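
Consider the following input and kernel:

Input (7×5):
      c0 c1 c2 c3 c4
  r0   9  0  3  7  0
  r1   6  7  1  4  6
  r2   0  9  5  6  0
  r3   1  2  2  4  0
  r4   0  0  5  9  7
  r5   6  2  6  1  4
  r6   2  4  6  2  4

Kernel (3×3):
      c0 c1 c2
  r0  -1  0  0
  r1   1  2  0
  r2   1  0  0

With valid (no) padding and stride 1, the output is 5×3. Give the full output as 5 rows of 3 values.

11 18 11
13 14 18
5 -3 10
5 10 27
12 18 9

Output[0,0]: The receptive field on the input at this output position is [9 0 3 / 6 7 1 / 0 9 5]. Elementwise product with the kernel and sum: 9·-1 + 6·1 + 7·2 + 0·1.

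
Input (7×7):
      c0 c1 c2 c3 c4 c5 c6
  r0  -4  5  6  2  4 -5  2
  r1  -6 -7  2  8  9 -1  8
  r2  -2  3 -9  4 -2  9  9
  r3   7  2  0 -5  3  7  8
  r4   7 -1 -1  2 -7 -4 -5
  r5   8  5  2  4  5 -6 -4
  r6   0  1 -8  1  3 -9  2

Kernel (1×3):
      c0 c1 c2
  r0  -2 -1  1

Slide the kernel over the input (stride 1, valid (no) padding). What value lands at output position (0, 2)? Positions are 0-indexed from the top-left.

The receptive field on the input at this output position is [6 2 4]. Elementwise product with the kernel and sum: 6·-2 + 2·-1 + 4·1.

-10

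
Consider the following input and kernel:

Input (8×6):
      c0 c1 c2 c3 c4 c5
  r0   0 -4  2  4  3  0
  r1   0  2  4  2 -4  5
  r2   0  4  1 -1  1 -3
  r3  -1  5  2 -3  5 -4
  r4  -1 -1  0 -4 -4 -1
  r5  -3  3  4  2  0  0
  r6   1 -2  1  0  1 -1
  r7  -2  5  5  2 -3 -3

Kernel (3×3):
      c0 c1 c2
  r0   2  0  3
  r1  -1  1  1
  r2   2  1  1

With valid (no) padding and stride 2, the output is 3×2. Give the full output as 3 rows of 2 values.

Output[0,0]: The receptive field on the input at this output position is [0 -4 2 / 0 2 4 / 0 4 1]. Elementwise product with the kernel and sum: 0·2 + 2·3 + 0·-1 + 2·1 + 4·1 + 0·2 + 4·1 + 1·1.

17 9
8 -3
9 -11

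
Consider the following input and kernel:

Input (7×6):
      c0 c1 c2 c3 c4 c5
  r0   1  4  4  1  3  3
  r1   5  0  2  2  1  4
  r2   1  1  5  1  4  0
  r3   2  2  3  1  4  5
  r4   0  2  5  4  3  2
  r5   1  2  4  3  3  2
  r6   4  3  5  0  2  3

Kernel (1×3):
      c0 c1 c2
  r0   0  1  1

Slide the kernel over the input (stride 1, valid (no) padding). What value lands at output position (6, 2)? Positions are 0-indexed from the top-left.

2

The receptive field on the input at this output position is [5 0 2]. Elementwise product with the kernel and sum: 0·1 + 2·1.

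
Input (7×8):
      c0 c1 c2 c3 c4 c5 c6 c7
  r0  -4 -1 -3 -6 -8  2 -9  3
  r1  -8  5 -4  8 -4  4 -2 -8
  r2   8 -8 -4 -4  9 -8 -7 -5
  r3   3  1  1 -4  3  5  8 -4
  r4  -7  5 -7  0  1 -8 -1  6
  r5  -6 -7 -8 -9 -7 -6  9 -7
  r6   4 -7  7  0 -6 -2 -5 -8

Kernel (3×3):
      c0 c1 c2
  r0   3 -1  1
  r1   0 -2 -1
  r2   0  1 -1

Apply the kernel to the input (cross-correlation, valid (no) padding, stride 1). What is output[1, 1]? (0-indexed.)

44

The receptive field on the input at this output position is [5 -4 8 / -8 -4 -4 / 1 1 -4]. Elementwise product with the kernel and sum: 5·3 + -4·-1 + 8·1 + -4·-2 + -4·-1 + 1·1 + -4·-1.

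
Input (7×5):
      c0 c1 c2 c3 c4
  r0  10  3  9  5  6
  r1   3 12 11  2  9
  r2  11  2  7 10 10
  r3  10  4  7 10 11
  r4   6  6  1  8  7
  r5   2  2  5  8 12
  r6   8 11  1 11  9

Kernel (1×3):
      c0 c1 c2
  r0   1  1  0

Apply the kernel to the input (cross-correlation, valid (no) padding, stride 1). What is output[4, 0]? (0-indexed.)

The receptive field on the input at this output position is [6 6 1]. Elementwise product with the kernel and sum: 6·1 + 6·1.

12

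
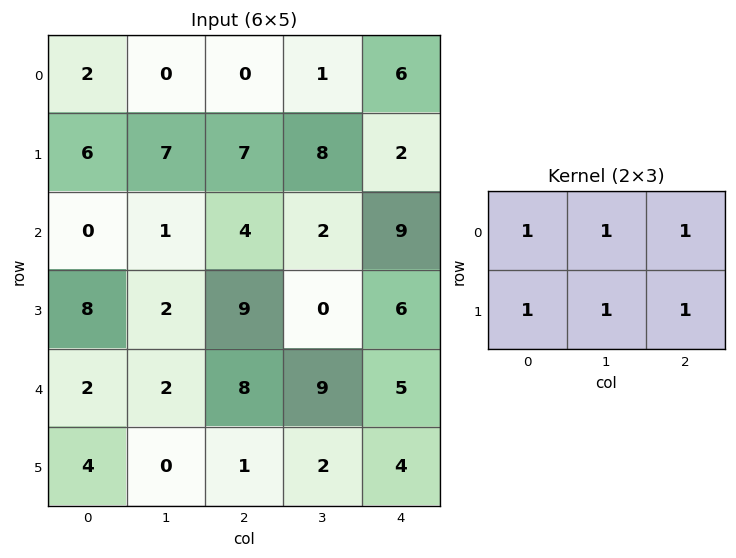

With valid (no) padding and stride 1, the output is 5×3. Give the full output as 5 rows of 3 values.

Output[0,0]: The receptive field on the input at this output position is [2 0 0 / 6 7 7]. Elementwise product with the kernel and sum: 2·1 + 0·1 + 0·1 + 6·1 + 7·1 + 7·1.

22 23 24
25 29 32
24 18 30
31 30 37
17 22 29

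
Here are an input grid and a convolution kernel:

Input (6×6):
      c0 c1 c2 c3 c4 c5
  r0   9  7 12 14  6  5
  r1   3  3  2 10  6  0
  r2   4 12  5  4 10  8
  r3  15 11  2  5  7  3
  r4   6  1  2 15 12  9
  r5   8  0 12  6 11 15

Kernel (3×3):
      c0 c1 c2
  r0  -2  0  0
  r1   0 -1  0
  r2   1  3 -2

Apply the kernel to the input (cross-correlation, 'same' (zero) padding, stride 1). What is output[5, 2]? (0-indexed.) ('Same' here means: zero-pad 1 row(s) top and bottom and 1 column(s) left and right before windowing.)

The receptive field on the zero-padded input at this output position is [1 2 15 / 0 12 6 / 0 0 0]. Elementwise product with the kernel and sum: 1·-2 + 12·-1 + 0·1 + 0·3 + 0·-2.

-14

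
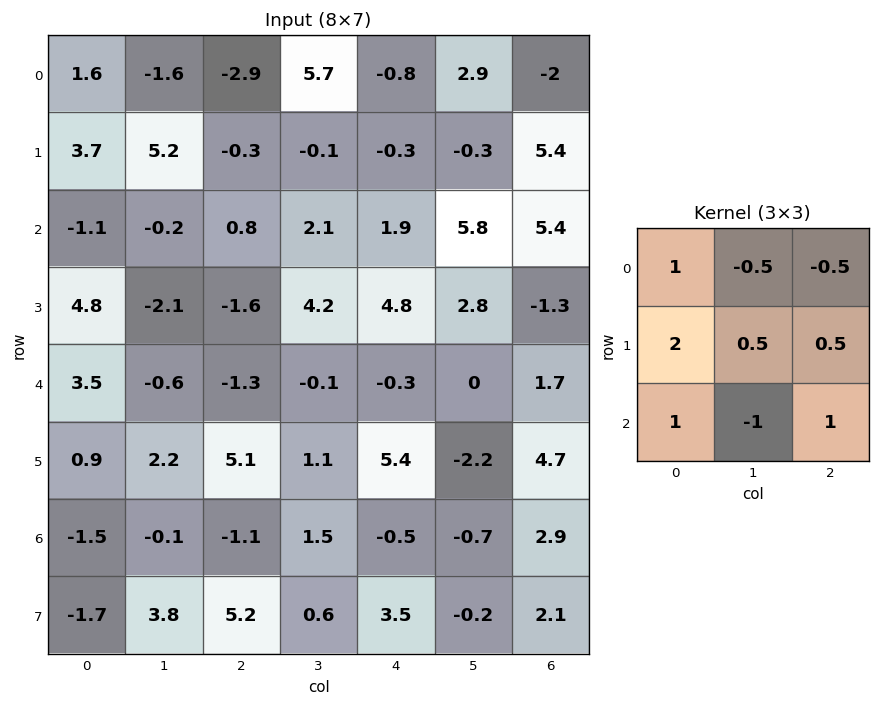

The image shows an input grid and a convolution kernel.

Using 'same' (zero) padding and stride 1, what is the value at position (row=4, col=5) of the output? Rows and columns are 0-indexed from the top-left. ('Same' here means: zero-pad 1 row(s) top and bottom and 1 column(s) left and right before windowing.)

16.6

The receptive field on the zero-padded input at this output position is [4.8 2.8 -1.3 / -0.3 0 1.7 / 5.4 -2.2 4.7]. Elementwise product with the kernel and sum: 4.8·1 + 2.8·-0.5 + -1.3·-0.5 + -0.3·2 + 0·0.5 + 1.7·0.5 + 5.4·1 + -2.2·-1 + 4.7·1.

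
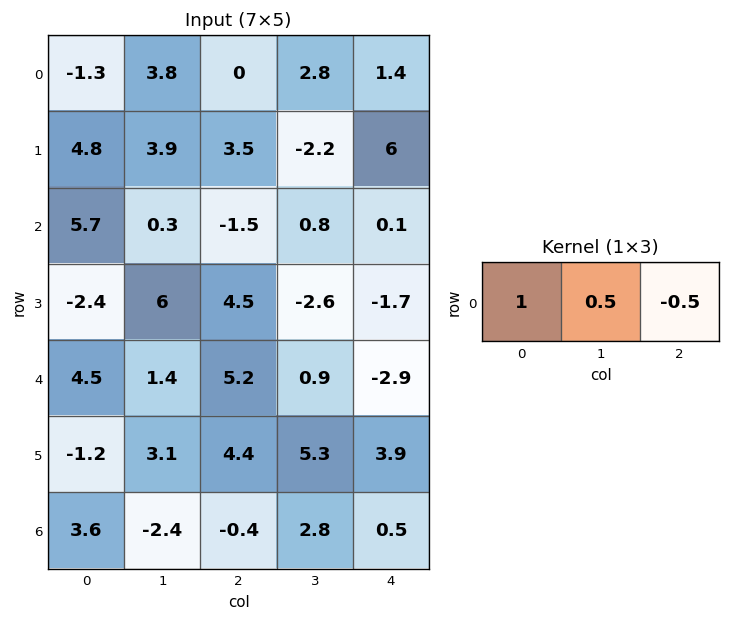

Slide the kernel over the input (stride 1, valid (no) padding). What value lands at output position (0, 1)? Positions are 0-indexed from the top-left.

The receptive field on the input at this output position is [3.8 0 2.8]. Elementwise product with the kernel and sum: 3.8·1 + 0·0.5 + 2.8·-0.5.

2.4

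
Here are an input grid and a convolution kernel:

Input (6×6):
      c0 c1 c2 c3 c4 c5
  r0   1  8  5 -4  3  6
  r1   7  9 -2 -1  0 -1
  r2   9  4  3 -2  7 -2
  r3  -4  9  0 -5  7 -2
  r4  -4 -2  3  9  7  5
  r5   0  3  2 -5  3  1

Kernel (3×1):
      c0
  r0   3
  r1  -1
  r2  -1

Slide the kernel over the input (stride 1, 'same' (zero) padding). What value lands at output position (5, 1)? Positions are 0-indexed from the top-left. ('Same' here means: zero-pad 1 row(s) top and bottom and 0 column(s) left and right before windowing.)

-9

The receptive field on the zero-padded input at this output position is [-2 / 3 / 0]. Elementwise product with the kernel and sum: -2·3 + 3·-1 + 0·-1.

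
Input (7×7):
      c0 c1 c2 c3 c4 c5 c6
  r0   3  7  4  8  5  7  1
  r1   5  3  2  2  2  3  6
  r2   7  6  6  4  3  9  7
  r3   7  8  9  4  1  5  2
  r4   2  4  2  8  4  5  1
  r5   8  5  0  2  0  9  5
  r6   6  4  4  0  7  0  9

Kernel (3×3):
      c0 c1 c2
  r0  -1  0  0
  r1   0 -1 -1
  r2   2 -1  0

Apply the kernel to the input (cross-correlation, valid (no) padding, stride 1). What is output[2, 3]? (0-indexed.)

The receptive field on the input at this output position is [4 3 9 / 4 1 5 / 8 4 5]. Elementwise product with the kernel and sum: 4·-1 + 1·-1 + 5·-1 + 8·2 + 4·-1.

2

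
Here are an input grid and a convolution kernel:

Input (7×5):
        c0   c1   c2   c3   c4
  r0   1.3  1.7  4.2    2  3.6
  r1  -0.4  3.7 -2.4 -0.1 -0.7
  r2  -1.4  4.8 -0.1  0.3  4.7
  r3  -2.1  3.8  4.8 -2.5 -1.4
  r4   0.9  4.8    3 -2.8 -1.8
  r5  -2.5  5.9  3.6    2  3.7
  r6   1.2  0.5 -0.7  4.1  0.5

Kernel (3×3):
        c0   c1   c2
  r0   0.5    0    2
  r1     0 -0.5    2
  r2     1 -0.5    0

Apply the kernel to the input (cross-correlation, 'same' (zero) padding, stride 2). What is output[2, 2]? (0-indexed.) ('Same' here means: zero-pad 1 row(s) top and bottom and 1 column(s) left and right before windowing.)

The receptive field on the zero-padded input at this output position is [-2.5 -1.4 0 / -2.8 -1.8 0 / 2 3.7 0]. Elementwise product with the kernel and sum: -2.5·0.5 + 0·2 + -1.8·-0.5 + 0·2 + 2·1 + 3.7·-0.5.

-0.2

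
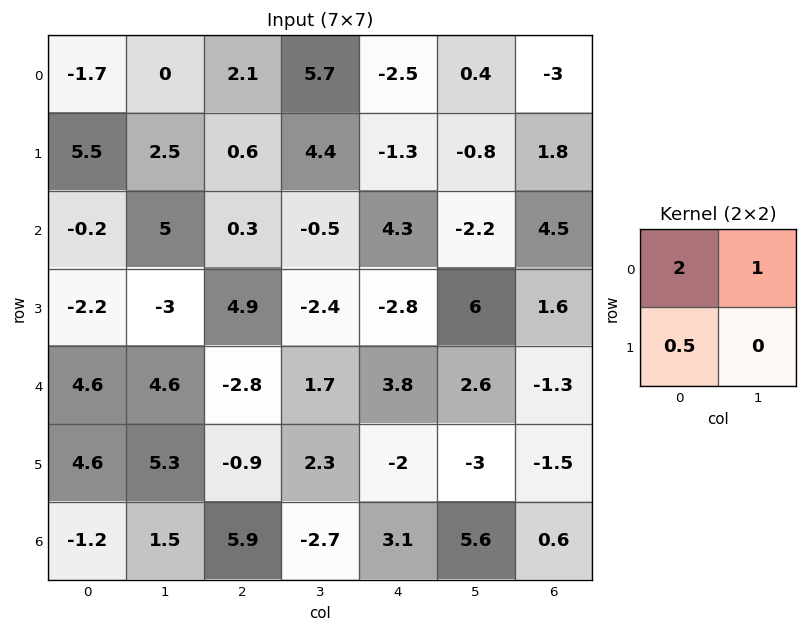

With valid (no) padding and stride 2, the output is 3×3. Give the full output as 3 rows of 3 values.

-0.65 10.2 -5.25
3.5 2.55 5
16.1 -4.35 9.2

Output[0,0]: The receptive field on the input at this output position is [-1.7 0 / 5.5 2.5]. Elementwise product with the kernel and sum: -1.7·2 + 0·1 + 5.5·0.5.
Output[0,1]: The receptive field on the input at this output position is [2.1 5.7 / 0.6 4.4]. Elementwise product with the kernel and sum: 2.1·2 + 5.7·1 + 0.6·0.5.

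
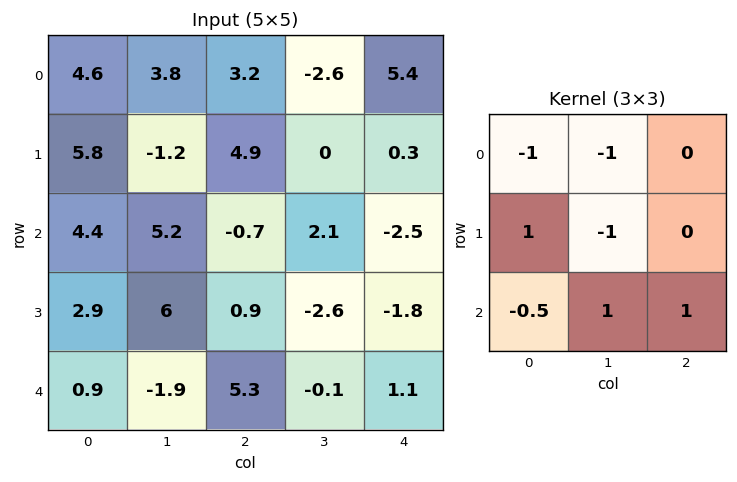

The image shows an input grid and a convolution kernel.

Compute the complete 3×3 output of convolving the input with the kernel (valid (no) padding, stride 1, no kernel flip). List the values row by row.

0.9 -14.3 4.25
0.05 -2.5 -12.55
-9.75 6.75 0.45

Output[0,0]: The receptive field on the input at this output position is [4.6 3.8 3.2 / 5.8 -1.2 4.9 / 4.4 5.2 -0.7]. Elementwise product with the kernel and sum: 4.6·-1 + 3.8·-1 + 5.8·1 + -1.2·-1 + 4.4·-0.5 + 5.2·1 + -0.7·1.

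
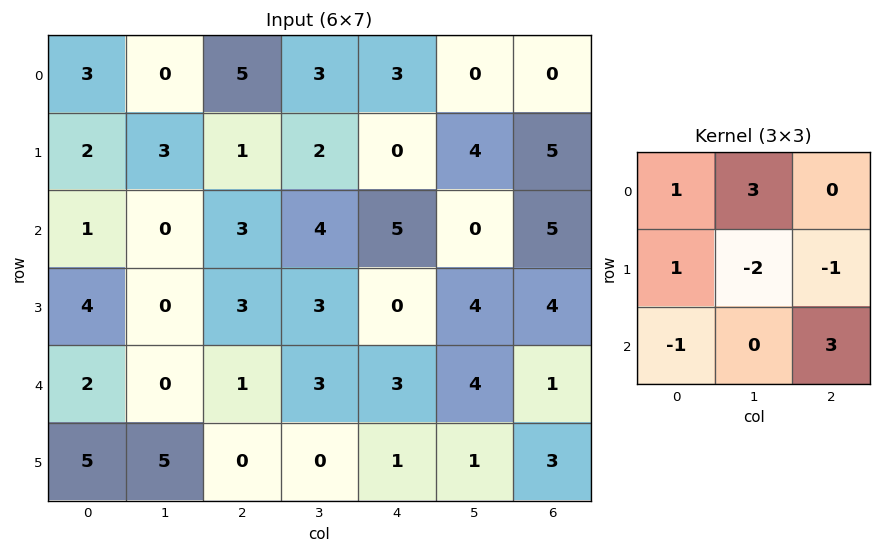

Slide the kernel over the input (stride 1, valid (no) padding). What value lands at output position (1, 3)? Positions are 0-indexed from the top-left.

5

The receptive field on the input at this output position is [2 0 4 / 4 5 0 / 3 0 4]. Elementwise product with the kernel and sum: 2·1 + 0·3 + 4·1 + 5·-2 + 0·-1 + 3·-1 + 4·3.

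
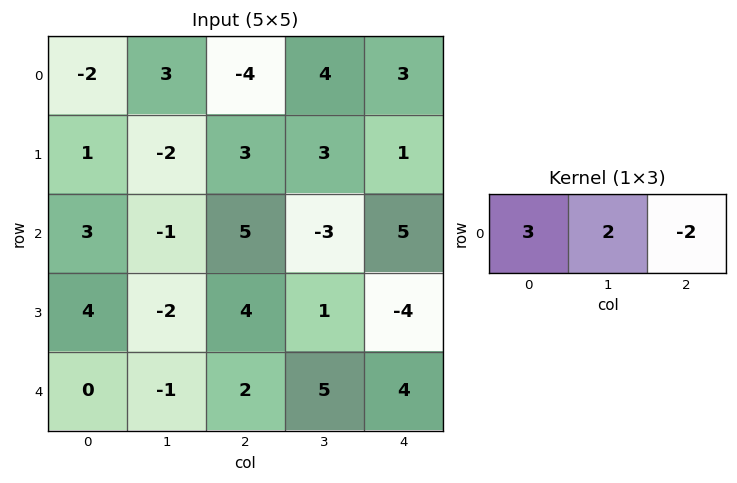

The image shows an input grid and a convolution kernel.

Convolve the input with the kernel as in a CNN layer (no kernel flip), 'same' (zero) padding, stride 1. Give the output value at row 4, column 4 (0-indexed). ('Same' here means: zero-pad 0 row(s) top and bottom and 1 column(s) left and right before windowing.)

23

The receptive field on the zero-padded input at this output position is [5 4 0]. Elementwise product with the kernel and sum: 5·3 + 4·2 + 0·-2.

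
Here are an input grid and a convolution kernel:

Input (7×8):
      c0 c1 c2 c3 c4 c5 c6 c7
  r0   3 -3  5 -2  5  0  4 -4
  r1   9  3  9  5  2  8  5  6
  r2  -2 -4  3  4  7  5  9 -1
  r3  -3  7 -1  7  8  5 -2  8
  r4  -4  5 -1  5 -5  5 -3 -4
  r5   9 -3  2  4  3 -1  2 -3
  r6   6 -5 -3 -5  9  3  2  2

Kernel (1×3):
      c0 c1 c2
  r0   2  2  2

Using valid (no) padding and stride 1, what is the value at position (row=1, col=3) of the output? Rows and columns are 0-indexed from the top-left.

30

The receptive field on the input at this output position is [5 2 8]. Elementwise product with the kernel and sum: 5·2 + 2·2 + 8·2.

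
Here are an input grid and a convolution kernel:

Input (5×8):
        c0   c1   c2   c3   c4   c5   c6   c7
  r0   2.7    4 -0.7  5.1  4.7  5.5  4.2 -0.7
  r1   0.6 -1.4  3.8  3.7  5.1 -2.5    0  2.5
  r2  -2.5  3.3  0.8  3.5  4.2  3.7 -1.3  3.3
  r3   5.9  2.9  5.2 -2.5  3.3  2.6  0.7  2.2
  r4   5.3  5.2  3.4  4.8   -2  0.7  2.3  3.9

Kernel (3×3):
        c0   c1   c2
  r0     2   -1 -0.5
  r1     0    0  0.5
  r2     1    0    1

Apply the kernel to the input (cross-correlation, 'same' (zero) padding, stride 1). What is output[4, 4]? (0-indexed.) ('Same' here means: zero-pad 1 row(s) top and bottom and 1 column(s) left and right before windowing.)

The receptive field on the zero-padded input at this output position is [-2.5 3.3 2.6 / 4.8 -2 0.7 / 0 0 0]. Elementwise product with the kernel and sum: -2.5·2 + 3.3·-1 + 2.6·-0.5 + 0.7·0.5 + 0·1 + 0·1.

-9.25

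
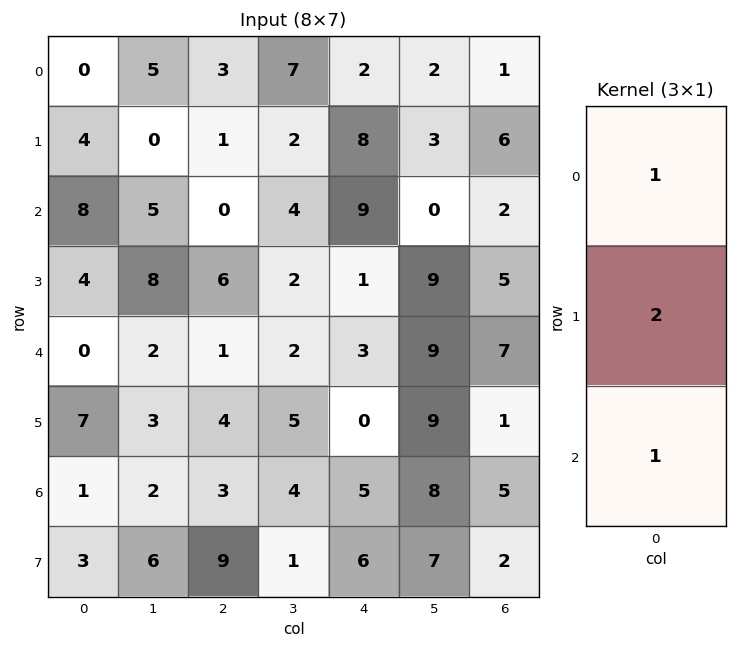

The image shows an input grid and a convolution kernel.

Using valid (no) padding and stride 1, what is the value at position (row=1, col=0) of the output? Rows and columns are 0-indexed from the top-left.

24

The receptive field on the input at this output position is [4 / 8 / 4]. Elementwise product with the kernel and sum: 4·1 + 8·2 + 4·1.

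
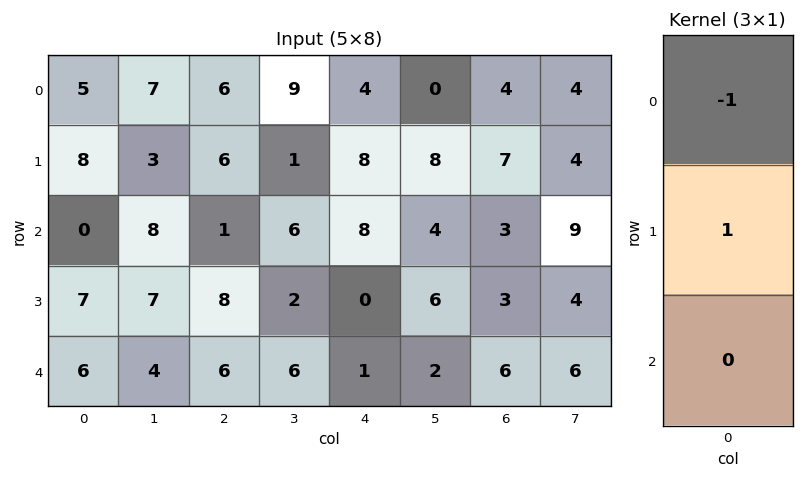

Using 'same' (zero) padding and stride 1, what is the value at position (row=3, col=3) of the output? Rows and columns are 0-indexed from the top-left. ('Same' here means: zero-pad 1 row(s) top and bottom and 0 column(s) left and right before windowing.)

The receptive field on the zero-padded input at this output position is [6 / 2 / 6]. Elementwise product with the kernel and sum: 6·-1 + 2·1.

-4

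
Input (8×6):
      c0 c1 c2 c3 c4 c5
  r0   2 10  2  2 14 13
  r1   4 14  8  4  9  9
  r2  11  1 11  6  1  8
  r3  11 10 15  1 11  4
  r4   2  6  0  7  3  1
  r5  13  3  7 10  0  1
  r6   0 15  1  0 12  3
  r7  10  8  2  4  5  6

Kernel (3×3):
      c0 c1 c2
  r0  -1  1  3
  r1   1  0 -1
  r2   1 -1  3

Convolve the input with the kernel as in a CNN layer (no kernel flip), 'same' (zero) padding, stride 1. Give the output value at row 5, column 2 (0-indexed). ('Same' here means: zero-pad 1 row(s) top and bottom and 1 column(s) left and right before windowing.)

22

The receptive field on the zero-padded input at this output position is [6 0 7 / 3 7 10 / 15 1 0]. Elementwise product with the kernel and sum: 6·-1 + 0·1 + 7·3 + 3·1 + 10·-1 + 15·1 + 1·-1 + 0·3.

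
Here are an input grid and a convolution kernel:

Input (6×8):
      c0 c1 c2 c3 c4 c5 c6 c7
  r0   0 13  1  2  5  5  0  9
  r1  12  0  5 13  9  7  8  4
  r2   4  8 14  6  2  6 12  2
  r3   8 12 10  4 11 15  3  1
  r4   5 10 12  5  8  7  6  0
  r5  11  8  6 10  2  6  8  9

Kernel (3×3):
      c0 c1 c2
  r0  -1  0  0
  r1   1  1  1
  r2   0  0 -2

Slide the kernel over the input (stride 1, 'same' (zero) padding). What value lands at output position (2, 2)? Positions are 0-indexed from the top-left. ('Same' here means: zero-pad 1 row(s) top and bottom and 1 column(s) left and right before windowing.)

The receptive field on the zero-padded input at this output position is [0 5 13 / 8 14 6 / 12 10 4]. Elementwise product with the kernel and sum: 0·-1 + 8·1 + 14·1 + 6·1 + 4·-2.

20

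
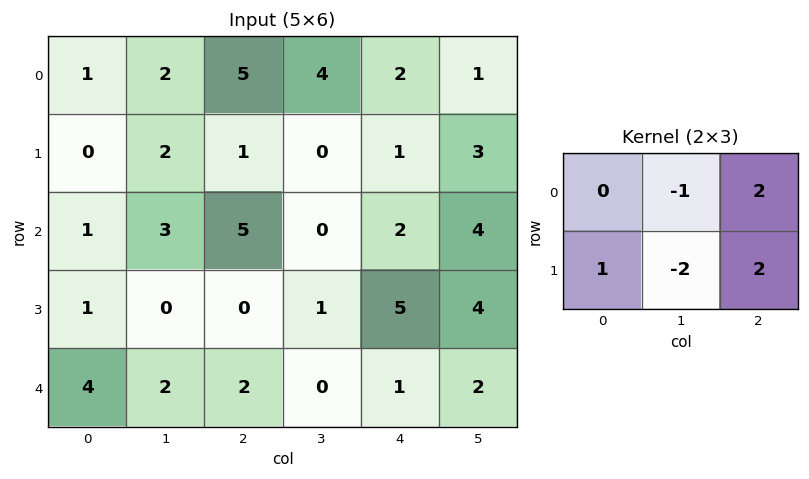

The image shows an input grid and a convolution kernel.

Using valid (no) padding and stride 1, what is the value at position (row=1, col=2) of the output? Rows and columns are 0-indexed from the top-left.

The receptive field on the input at this output position is [1 0 1 / 5 0 2]. Elementwise product with the kernel and sum: 0·-1 + 1·2 + 5·1 + 0·-2 + 2·2.

11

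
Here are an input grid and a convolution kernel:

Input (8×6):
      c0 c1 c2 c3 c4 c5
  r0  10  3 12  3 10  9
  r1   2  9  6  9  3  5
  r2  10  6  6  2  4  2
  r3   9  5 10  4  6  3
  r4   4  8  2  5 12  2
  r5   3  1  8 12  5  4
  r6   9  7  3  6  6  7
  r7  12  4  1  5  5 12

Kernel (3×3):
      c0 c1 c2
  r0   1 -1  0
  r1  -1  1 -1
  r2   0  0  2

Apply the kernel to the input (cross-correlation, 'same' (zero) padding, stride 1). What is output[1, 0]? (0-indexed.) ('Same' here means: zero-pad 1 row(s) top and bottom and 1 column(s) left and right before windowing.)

-5

The receptive field on the zero-padded input at this output position is [0 10 3 / 0 2 9 / 0 10 6]. Elementwise product with the kernel and sum: 0·1 + 10·-1 + 0·-1 + 2·1 + 9·-1 + 6·2.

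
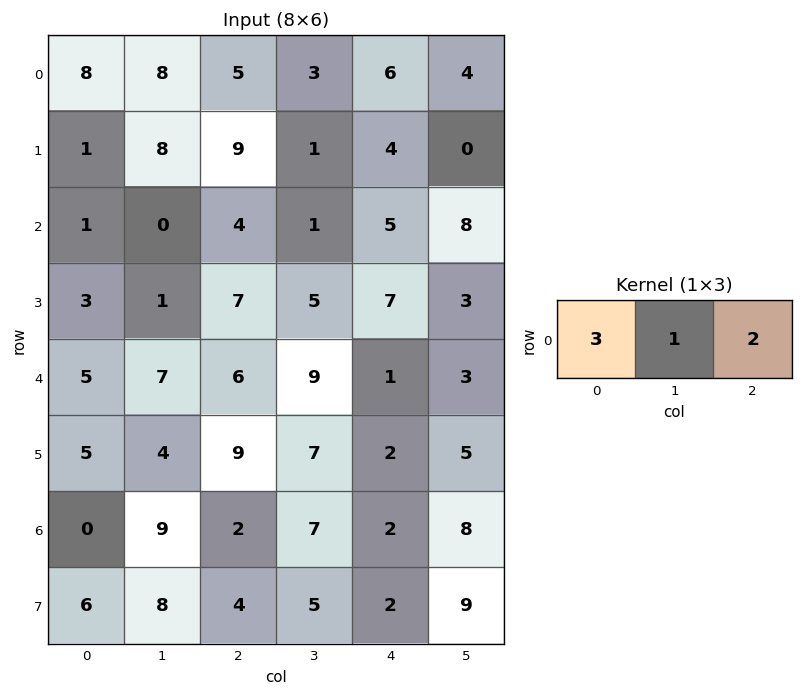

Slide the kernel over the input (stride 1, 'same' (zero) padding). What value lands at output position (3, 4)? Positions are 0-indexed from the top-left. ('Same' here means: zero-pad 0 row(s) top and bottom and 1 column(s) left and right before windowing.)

The receptive field on the zero-padded input at this output position is [5 7 3]. Elementwise product with the kernel and sum: 5·3 + 7·1 + 3·2.

28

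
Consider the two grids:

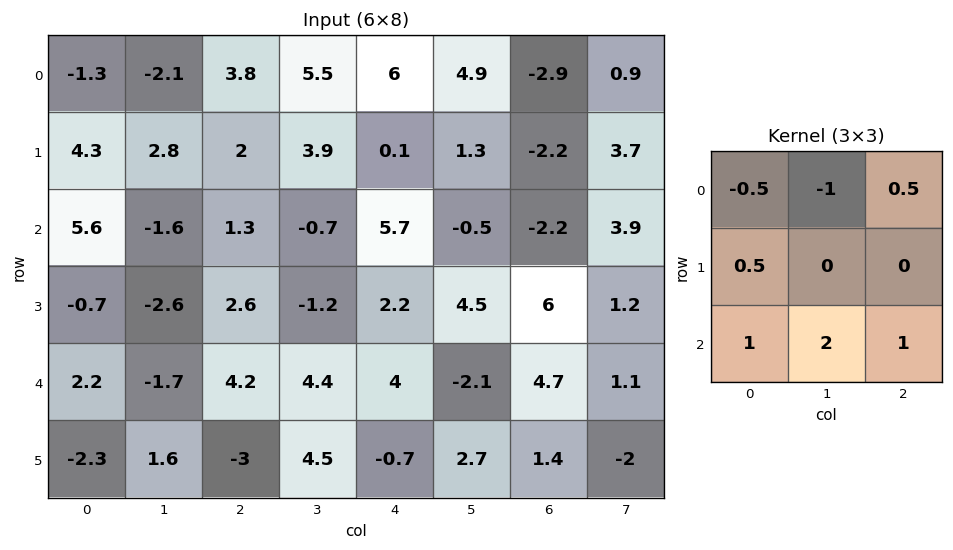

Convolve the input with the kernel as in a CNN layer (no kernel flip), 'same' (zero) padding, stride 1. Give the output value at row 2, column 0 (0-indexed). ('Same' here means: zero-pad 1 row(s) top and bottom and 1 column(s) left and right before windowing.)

-6.9

The receptive field on the zero-padded input at this output position is [0 4.3 2.8 / 0 5.6 -1.6 / 0 -0.7 -2.6]. Elementwise product with the kernel and sum: 0·-0.5 + 4.3·-1 + 2.8·0.5 + 0·0.5 + 0·1 + -0.7·2 + -2.6·1.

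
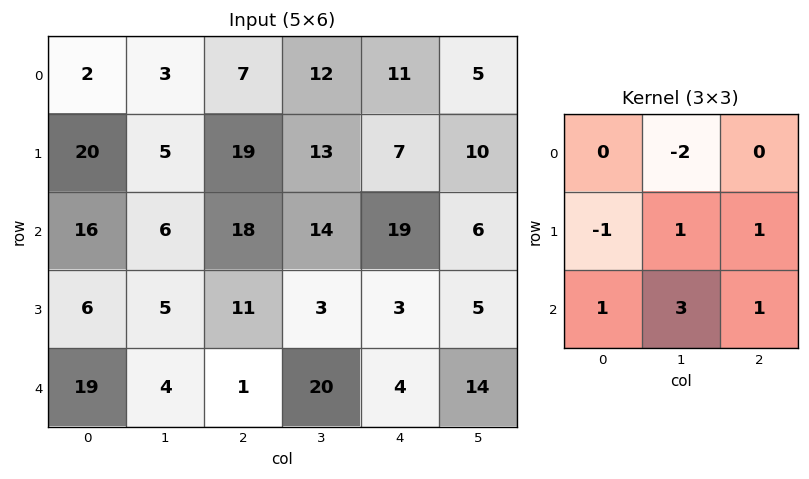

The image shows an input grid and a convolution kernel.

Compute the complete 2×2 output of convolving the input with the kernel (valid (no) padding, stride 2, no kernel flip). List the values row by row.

50 56
30 32

Output[0,0]: The receptive field on the input at this output position is [2 3 7 / 20 5 19 / 16 6 18]. Elementwise product with the kernel and sum: 3·-2 + 20·-1 + 5·1 + 19·1 + 16·1 + 6·3 + 18·1.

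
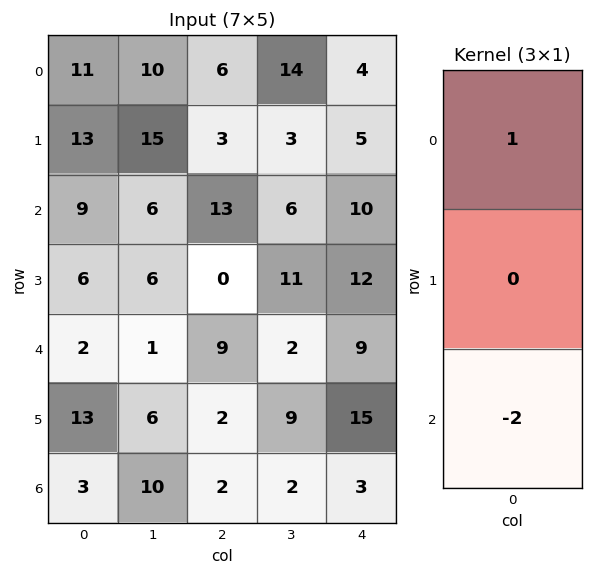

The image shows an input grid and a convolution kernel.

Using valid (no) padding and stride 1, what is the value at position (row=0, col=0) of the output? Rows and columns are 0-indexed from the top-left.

The receptive field on the input at this output position is [11 / 13 / 9]. Elementwise product with the kernel and sum: 11·1 + 9·-2.

-7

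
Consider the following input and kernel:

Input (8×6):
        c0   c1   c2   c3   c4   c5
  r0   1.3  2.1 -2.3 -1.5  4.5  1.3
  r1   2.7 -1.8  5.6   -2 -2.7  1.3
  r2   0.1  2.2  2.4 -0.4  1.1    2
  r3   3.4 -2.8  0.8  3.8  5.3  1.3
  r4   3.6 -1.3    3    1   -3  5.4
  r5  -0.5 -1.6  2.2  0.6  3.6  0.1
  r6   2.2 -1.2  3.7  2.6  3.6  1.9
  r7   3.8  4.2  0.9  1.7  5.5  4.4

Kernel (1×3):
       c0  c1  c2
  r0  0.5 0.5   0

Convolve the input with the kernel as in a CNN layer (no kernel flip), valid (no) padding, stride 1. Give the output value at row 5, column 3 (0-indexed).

The receptive field on the input at this output position is [0.6 3.6 0.1]. Elementwise product with the kernel and sum: 0.6·0.5 + 3.6·0.5.

2.1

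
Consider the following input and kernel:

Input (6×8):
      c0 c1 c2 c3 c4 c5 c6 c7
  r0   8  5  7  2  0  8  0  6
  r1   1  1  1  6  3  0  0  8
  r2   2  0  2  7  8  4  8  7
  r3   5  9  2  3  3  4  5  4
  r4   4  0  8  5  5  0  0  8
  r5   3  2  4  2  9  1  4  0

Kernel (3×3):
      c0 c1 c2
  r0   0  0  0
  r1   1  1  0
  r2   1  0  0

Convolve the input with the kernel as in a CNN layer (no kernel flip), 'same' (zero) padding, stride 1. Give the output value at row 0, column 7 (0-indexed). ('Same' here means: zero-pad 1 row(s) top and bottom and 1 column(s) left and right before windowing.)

The receptive field on the zero-padded input at this output position is [0 0 0 / 0 6 0 / 0 8 0]. Elementwise product with the kernel and sum: 0·1 + 6·1 + 0·1.

6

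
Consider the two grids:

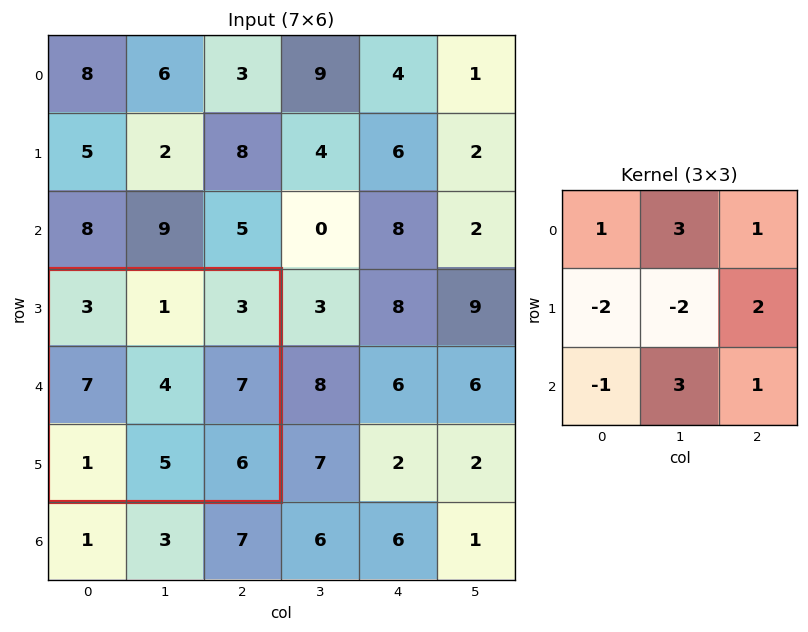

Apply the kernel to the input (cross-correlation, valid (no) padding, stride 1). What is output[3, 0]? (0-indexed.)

The receptive field on the input at this output position is [3 1 3 / 7 4 7 / 1 5 6]. Elementwise product with the kernel and sum: 3·1 + 1·3 + 3·1 + 7·-2 + 4·-2 + 7·2 + 1·-1 + 5·3 + 6·1.

21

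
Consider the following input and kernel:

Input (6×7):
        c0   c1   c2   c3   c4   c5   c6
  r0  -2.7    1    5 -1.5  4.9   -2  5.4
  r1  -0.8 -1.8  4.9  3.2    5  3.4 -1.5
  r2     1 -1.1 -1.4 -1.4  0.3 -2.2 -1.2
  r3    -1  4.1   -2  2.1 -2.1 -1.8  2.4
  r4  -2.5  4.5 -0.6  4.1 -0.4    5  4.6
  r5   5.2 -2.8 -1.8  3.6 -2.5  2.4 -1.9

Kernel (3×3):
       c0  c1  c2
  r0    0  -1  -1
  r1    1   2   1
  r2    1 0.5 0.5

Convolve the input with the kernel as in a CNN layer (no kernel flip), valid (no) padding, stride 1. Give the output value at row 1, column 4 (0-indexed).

-9

The receptive field on the input at this output position is [5 3.4 -1.5 / 0.3 -2.2 -1.2 / -2.1 -1.8 2.4]. Elementwise product with the kernel and sum: 3.4·-1 + -1.5·-1 + 0.3·1 + -2.2·2 + -1.2·1 + -2.1·1 + -1.8·0.5 + 2.4·0.5.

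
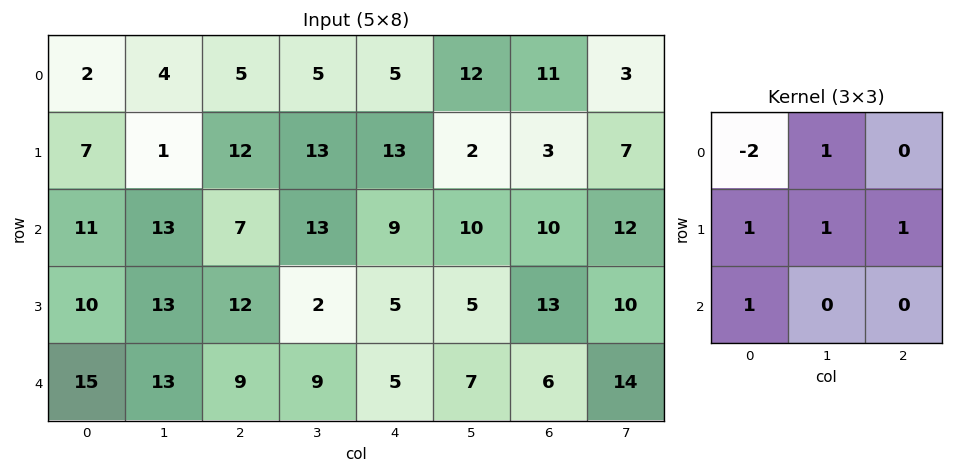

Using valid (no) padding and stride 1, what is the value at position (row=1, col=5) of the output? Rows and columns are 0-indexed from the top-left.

36

The receptive field on the input at this output position is [2 3 7 / 10 10 12 / 5 13 10]. Elementwise product with the kernel and sum: 2·-2 + 3·1 + 10·1 + 10·1 + 12·1 + 5·1.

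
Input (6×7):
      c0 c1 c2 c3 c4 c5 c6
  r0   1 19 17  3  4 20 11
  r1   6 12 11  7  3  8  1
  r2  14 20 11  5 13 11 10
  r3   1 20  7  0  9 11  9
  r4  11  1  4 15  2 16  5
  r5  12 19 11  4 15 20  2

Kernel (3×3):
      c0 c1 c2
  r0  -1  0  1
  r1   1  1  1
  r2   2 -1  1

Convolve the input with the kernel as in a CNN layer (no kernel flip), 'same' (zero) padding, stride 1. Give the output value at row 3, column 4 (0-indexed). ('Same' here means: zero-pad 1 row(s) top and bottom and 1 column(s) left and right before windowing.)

70

The receptive field on the zero-padded input at this output position is [5 13 11 / 0 9 11 / 15 2 16]. Elementwise product with the kernel and sum: 5·-1 + 11·1 + 0·1 + 9·1 + 11·1 + 15·2 + 2·-1 + 16·1.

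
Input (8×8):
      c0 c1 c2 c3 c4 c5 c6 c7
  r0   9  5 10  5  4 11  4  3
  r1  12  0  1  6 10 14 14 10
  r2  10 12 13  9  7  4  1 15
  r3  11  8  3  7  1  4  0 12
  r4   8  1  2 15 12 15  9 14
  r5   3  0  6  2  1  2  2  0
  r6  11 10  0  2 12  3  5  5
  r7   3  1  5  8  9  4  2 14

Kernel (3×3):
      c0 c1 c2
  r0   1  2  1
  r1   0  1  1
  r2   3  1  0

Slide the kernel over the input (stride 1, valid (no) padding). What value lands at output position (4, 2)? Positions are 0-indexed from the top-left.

The receptive field on the input at this output position is [2 15 12 / 6 2 1 / 0 2 12]. Elementwise product with the kernel and sum: 2·1 + 15·2 + 12·1 + 2·1 + 1·1 + 0·3 + 2·1.

49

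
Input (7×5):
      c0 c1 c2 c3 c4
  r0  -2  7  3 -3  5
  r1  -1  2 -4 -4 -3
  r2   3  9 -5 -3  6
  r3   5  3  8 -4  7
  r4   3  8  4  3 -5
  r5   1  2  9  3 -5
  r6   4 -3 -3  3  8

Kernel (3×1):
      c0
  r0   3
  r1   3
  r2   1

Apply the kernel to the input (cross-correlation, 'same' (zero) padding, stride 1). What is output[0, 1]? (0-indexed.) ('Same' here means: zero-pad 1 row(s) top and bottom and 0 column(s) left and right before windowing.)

23

The receptive field on the zero-padded input at this output position is [0 / 7 / 2]. Elementwise product with the kernel and sum: 0·3 + 7·3 + 2·1.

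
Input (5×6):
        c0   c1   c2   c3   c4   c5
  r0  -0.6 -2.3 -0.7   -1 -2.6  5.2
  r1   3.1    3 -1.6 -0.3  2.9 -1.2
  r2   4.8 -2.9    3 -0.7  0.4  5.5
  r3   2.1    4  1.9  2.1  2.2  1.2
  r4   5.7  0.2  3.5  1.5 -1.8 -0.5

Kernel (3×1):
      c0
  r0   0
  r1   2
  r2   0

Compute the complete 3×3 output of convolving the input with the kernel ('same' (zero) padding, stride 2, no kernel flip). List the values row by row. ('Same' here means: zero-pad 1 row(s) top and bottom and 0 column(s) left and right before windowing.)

-1.2 -1.4 -5.2
9.6 6 0.8
11.4 7 -3.6

Output[0,0]: The receptive field on the zero-padded input at this output position is [0 / -0.6 / 3.1]. Elementwise product with the kernel and sum: -0.6·2.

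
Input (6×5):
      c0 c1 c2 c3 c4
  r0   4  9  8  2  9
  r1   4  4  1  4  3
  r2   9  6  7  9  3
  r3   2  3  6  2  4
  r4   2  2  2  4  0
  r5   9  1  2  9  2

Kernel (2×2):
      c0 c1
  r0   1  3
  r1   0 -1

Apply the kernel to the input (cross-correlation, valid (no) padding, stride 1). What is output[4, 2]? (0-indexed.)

The receptive field on the input at this output position is [2 4 / 2 9]. Elementwise product with the kernel and sum: 2·1 + 4·3 + 9·-1.

5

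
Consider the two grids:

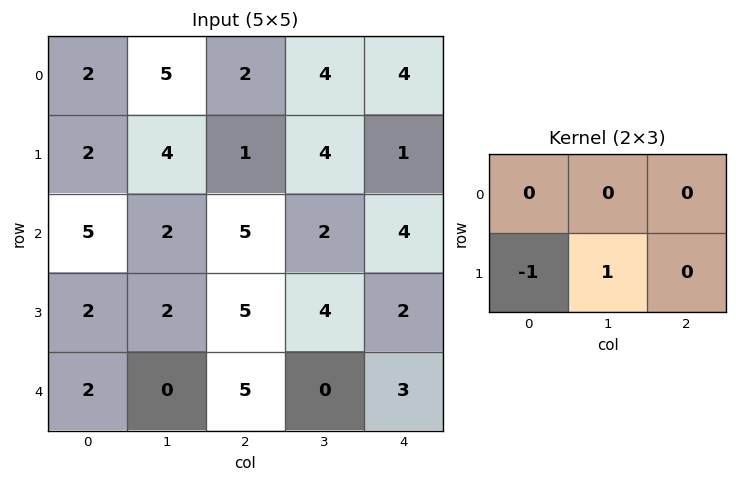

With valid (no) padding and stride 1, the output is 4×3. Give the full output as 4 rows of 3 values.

2 -3 3
-3 3 -3
0 3 -1
-2 5 -5

Output[0,0]: The receptive field on the input at this output position is [2 5 2 / 2 4 1]. Elementwise product with the kernel and sum: 2·-1 + 4·1.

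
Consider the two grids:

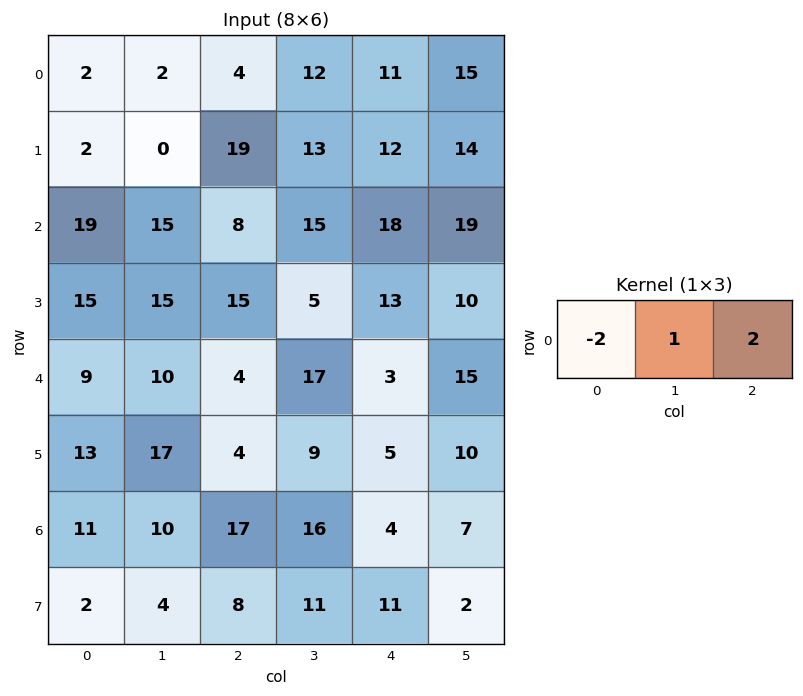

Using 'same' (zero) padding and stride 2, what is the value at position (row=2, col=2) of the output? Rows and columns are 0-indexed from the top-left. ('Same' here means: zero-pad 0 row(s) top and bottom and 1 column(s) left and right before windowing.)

-1

The receptive field on the zero-padded input at this output position is [17 3 15]. Elementwise product with the kernel and sum: 17·-2 + 3·1 + 15·2.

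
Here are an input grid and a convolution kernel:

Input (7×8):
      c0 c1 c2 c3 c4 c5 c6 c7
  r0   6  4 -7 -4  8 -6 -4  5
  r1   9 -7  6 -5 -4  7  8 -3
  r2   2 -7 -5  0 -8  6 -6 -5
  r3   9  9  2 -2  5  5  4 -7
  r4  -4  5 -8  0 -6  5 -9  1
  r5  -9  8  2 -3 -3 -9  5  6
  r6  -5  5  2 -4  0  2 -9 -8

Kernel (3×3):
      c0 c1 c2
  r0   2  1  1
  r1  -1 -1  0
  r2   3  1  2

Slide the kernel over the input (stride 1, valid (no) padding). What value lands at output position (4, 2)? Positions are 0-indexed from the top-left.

-19

The receptive field on the input at this output position is [-8 0 -6 / 2 -3 -3 / 2 -4 0]. Elementwise product with the kernel and sum: -8·2 + 0·1 + -6·1 + 2·-1 + -3·-1 + 2·3 + -4·1 + 0·2.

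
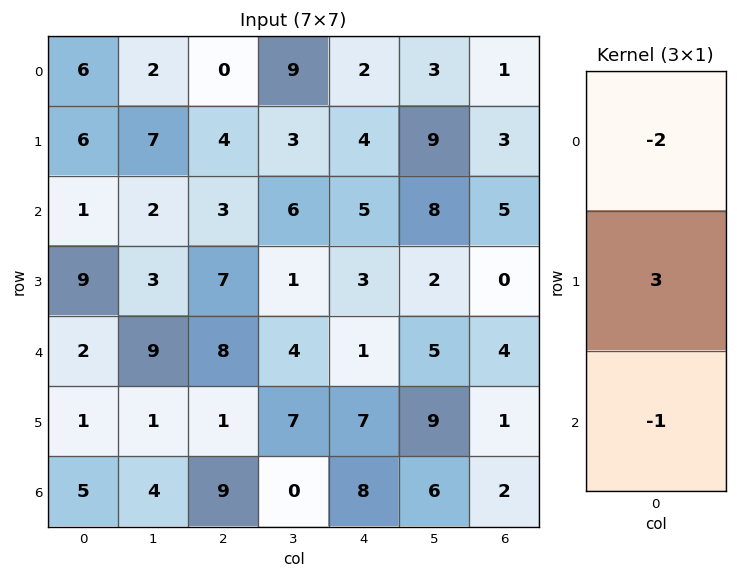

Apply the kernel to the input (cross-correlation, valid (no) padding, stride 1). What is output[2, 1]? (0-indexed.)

-4

The receptive field on the input at this output position is [2 / 3 / 9]. Elementwise product with the kernel and sum: 2·-2 + 3·3 + 9·-1.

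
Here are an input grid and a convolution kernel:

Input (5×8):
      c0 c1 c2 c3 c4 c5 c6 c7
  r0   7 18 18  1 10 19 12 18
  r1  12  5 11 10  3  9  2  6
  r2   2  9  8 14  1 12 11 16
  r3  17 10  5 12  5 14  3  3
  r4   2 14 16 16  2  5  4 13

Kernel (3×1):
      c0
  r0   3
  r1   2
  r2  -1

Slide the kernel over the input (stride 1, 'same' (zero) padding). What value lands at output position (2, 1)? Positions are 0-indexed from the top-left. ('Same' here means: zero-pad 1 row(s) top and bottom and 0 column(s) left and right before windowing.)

23

The receptive field on the zero-padded input at this output position is [5 / 9 / 10]. Elementwise product with the kernel and sum: 5·3 + 9·2 + 10·-1.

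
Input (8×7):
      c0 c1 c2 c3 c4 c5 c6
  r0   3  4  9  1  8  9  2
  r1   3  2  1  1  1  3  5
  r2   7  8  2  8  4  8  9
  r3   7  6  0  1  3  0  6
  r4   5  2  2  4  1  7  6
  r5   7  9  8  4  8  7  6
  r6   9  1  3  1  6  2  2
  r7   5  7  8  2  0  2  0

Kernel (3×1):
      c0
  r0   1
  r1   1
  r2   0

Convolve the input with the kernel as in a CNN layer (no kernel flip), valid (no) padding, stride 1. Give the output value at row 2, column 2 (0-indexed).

2

The receptive field on the input at this output position is [2 / 0 / 2]. Elementwise product with the kernel and sum: 2·1 + 0·1.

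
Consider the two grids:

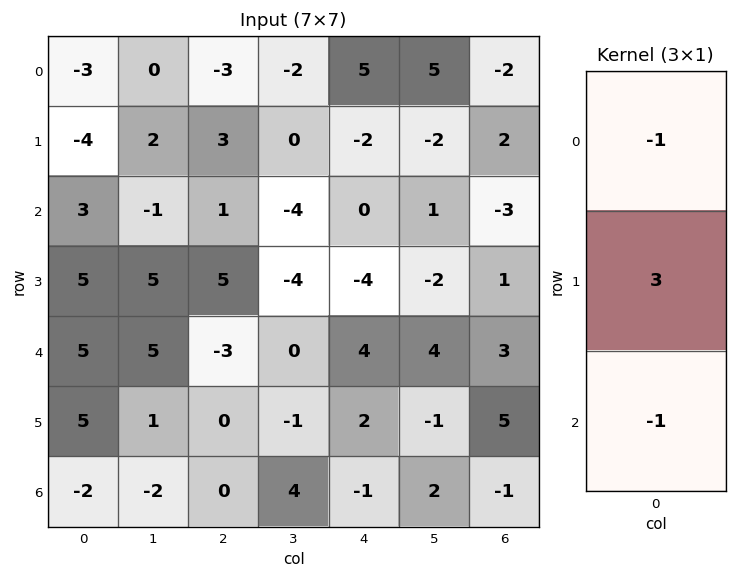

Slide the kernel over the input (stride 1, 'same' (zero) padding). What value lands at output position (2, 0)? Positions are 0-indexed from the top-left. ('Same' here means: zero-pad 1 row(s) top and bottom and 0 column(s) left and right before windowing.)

8

The receptive field on the zero-padded input at this output position is [-4 / 3 / 5]. Elementwise product with the kernel and sum: -4·-1 + 3·3 + 5·-1.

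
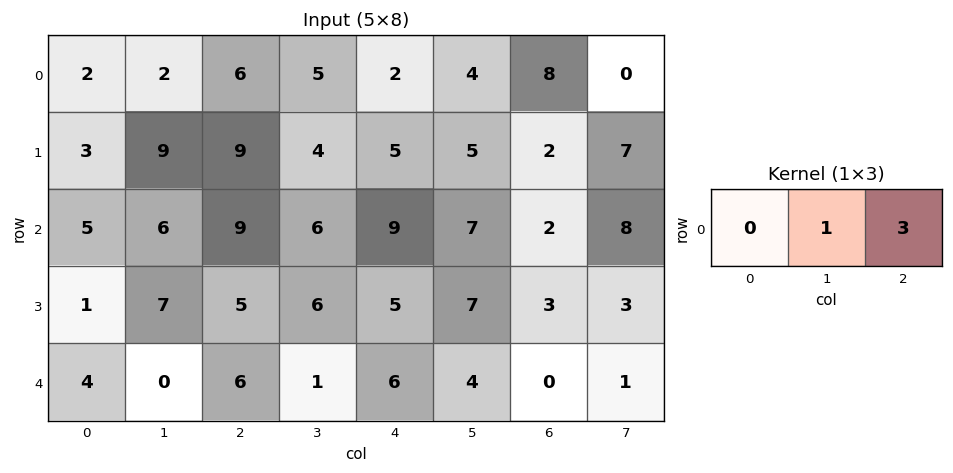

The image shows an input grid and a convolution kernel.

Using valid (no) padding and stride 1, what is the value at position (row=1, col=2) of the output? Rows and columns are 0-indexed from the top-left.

19

The receptive field on the input at this output position is [9 4 5]. Elementwise product with the kernel and sum: 4·1 + 5·3.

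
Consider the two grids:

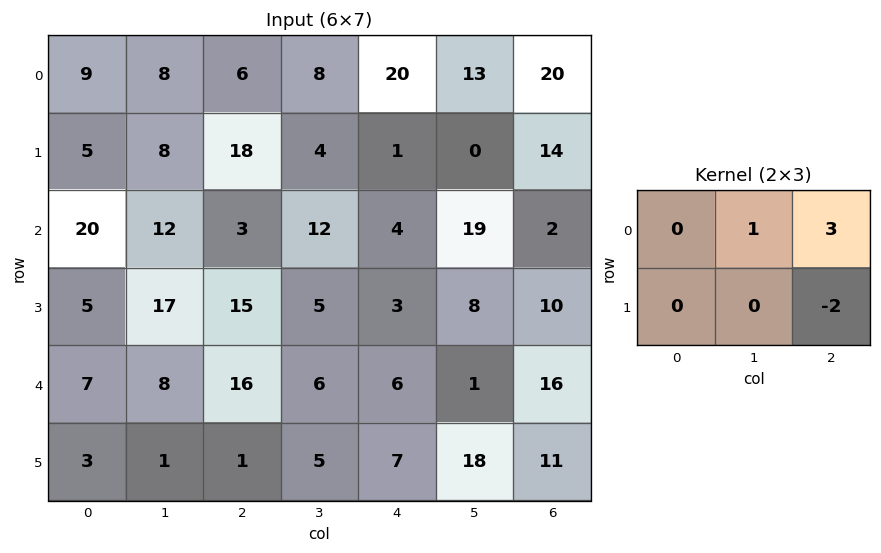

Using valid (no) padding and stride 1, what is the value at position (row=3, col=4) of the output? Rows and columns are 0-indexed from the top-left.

The receptive field on the input at this output position is [3 8 10 / 6 1 16]. Elementwise product with the kernel and sum: 8·1 + 10·3 + 16·-2.

6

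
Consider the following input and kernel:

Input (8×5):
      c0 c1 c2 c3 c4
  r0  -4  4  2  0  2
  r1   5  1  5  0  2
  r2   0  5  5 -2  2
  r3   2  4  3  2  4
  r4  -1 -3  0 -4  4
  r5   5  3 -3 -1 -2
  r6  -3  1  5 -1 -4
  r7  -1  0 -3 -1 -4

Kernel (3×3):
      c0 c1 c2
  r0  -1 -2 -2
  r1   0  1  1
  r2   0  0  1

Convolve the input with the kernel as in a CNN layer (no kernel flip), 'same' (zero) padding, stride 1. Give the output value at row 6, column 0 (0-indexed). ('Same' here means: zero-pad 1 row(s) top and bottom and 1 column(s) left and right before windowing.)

-18

The receptive field on the zero-padded input at this output position is [0 5 3 / 0 -3 1 / 0 -1 0]. Elementwise product with the kernel and sum: 0·-1 + 5·-2 + 3·-2 + -3·1 + 1·1 + 0·1.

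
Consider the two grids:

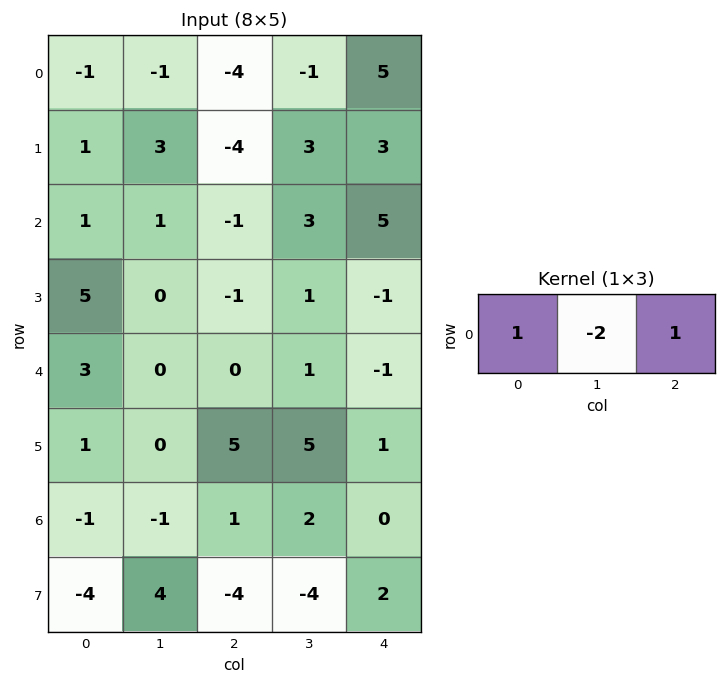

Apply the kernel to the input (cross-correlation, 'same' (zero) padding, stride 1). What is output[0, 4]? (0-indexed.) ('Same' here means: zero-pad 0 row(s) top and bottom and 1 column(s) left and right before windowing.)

-11

The receptive field on the zero-padded input at this output position is [-1 5 0]. Elementwise product with the kernel and sum: -1·1 + 5·-2 + 0·1.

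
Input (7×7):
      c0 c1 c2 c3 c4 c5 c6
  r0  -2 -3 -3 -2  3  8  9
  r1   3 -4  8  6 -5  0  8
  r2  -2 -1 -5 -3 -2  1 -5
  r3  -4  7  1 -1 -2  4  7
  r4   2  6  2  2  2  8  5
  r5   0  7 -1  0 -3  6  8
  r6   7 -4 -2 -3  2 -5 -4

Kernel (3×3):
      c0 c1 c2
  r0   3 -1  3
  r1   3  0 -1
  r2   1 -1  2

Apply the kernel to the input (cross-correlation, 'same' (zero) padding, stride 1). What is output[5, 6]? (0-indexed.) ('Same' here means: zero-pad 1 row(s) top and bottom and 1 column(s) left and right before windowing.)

36

The receptive field on the zero-padded input at this output position is [8 5 0 / 6 8 0 / -5 -4 0]. Elementwise product with the kernel and sum: 8·3 + 5·-1 + 0·3 + 6·3 + 0·-1 + -5·1 + -4·-1 + 0·2.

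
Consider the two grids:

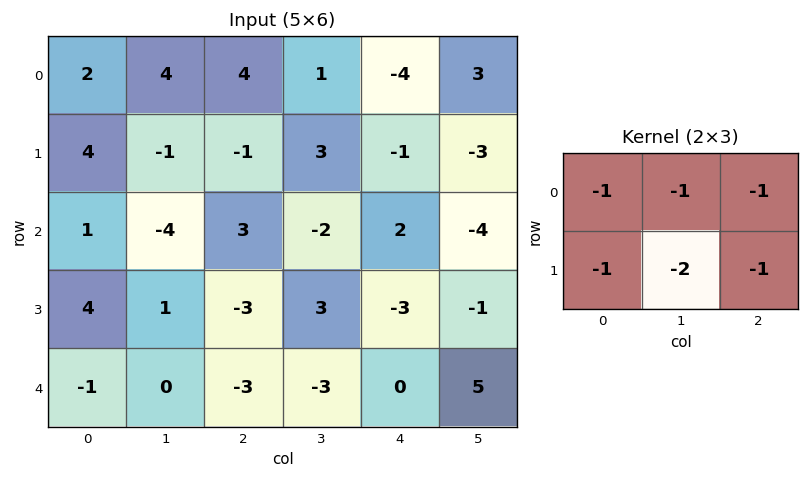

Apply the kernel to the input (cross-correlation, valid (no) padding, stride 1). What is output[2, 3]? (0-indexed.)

The receptive field on the input at this output position is [-2 2 -4 / 3 -3 -1]. Elementwise product with the kernel and sum: -2·-1 + 2·-1 + -4·-1 + 3·-1 + -3·-2 + -1·-1.

8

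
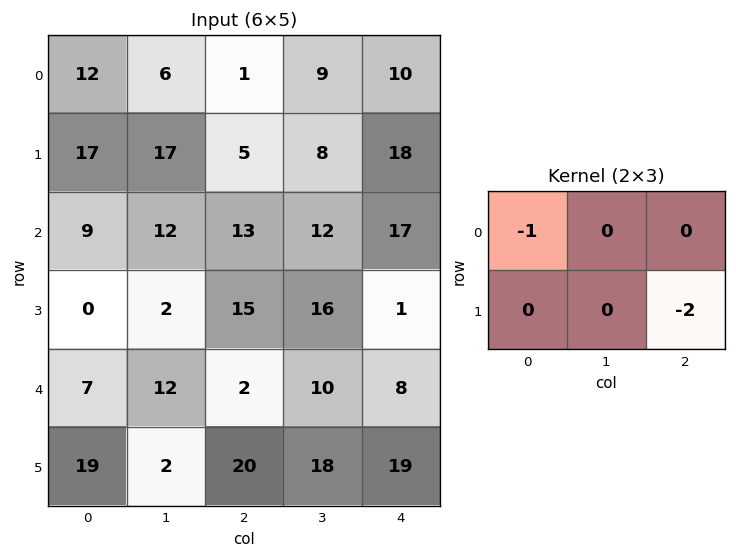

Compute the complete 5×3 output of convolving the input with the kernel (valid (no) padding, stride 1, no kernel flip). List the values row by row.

Output[0,0]: The receptive field on the input at this output position is [12 6 1 / 17 17 5]. Elementwise product with the kernel and sum: 12·-1 + 5·-2.

-22 -22 -37
-43 -41 -39
-39 -44 -15
-4 -22 -31
-47 -48 -40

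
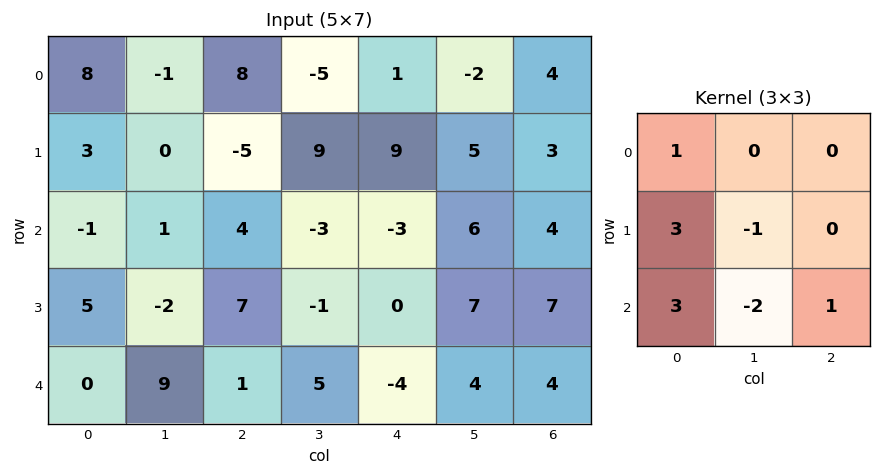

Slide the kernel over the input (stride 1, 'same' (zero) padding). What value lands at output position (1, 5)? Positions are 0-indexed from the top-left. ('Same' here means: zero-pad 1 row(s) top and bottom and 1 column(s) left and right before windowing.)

6

The receptive field on the zero-padded input at this output position is [1 -2 4 / 9 5 3 / -3 6 4]. Elementwise product with the kernel and sum: 1·1 + 9·3 + 5·-1 + -3·3 + 6·-2 + 4·1.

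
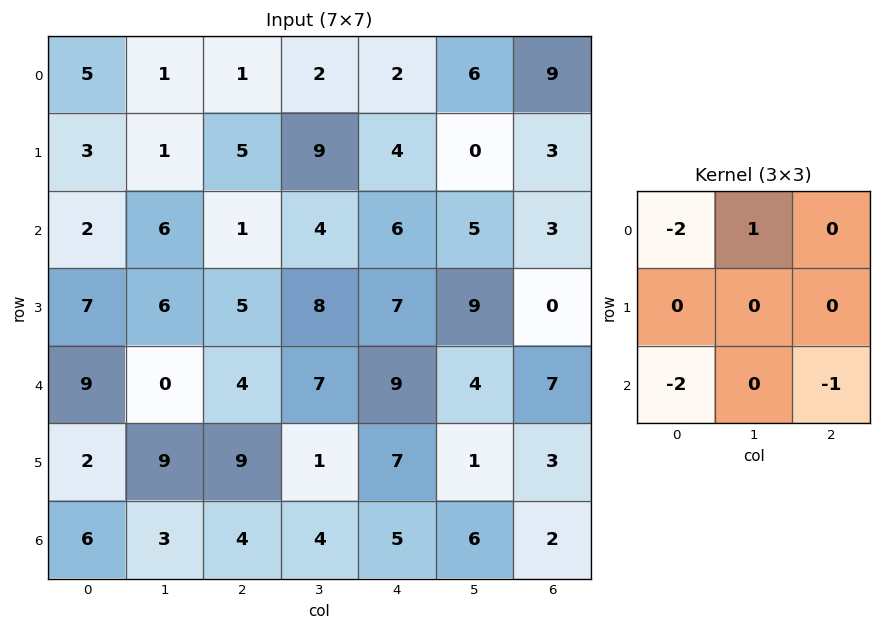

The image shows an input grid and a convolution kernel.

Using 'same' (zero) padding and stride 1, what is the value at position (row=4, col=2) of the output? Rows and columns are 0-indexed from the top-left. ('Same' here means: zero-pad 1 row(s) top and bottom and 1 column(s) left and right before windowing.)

-26

The receptive field on the zero-padded input at this output position is [6 5 8 / 0 4 7 / 9 9 1]. Elementwise product with the kernel and sum: 6·-2 + 5·1 + 9·-2 + 1·-1.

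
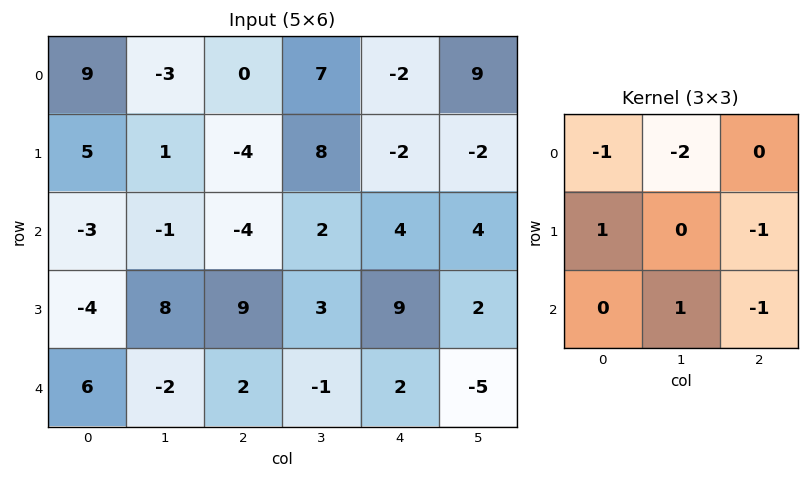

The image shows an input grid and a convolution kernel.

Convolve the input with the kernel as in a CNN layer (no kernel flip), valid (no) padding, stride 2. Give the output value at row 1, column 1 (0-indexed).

The receptive field on the input at this output position is [-4 2 4 / 9 3 9 / 2 -1 2]. Elementwise product with the kernel and sum: -4·-1 + 2·-2 + 9·1 + 9·-1 + -1·1 + 2·-1.

-3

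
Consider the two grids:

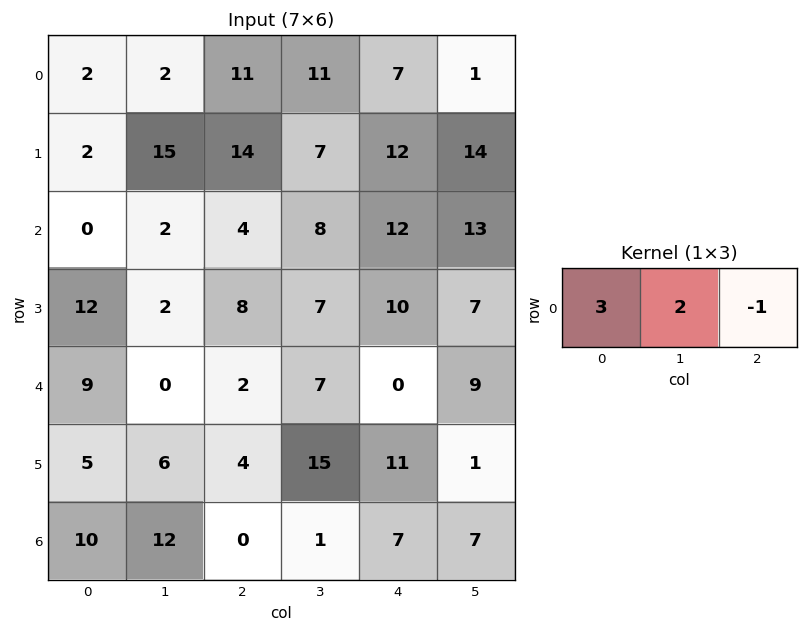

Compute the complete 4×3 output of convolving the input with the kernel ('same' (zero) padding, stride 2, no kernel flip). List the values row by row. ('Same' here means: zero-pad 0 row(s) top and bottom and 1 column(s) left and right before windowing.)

Output[0,0]: The receptive field on the zero-padded input at this output position is [0 2 2]. Elementwise product with the kernel and sum: 0·3 + 2·2 + 2·-1.
Output[0,1]: The receptive field on the zero-padded input at this output position is [2 11 11]. Elementwise product with the kernel and sum: 2·3 + 11·2 + 11·-1.

2 17 46
-2 6 35
18 -3 12
8 35 10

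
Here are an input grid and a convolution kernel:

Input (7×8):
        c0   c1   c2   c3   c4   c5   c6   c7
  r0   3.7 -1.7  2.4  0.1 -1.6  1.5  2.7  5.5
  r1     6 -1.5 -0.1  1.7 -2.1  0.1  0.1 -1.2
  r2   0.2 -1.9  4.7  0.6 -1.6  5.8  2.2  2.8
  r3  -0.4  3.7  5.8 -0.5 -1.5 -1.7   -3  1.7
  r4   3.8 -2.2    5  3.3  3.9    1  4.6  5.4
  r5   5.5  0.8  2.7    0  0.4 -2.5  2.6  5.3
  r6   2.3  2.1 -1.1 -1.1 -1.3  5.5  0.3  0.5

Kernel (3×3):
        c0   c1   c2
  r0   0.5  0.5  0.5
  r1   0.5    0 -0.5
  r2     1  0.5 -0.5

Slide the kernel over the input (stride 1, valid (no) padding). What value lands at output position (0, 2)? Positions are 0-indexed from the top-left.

The receptive field on the input at this output position is [2.4 0.1 -1.6 / -0.1 1.7 -2.1 / 4.7 0.6 -1.6]. Elementwise product with the kernel and sum: 2.4·0.5 + 0.1·0.5 + -1.6·0.5 + -0.1·0.5 + -2.1·-0.5 + 4.7·1 + 0.6·0.5 + -1.6·-0.5.

7.25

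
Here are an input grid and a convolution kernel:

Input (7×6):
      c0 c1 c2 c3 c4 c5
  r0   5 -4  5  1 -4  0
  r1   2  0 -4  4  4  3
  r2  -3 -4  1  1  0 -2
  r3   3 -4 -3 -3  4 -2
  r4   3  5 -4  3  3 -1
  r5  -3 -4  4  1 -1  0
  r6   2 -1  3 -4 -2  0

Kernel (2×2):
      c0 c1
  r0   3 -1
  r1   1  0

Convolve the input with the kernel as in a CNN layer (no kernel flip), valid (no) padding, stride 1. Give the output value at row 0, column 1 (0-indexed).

The receptive field on the input at this output position is [-4 5 / 0 -4]. Elementwise product with the kernel and sum: -4·3 + 5·-1 + 0·1.

-17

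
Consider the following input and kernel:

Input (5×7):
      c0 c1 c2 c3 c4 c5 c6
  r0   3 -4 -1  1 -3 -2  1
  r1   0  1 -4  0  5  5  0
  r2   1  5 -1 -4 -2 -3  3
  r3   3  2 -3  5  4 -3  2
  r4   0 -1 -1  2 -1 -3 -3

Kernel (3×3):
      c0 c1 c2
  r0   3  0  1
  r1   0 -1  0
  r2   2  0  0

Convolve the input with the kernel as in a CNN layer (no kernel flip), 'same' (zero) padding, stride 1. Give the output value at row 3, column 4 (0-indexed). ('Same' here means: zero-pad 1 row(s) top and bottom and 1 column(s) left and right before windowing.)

The receptive field on the zero-padded input at this output position is [-4 -2 -3 / 5 4 -3 / 2 -1 -3]. Elementwise product with the kernel and sum: -4·3 + -3·1 + 4·-1 + 2·2.

-15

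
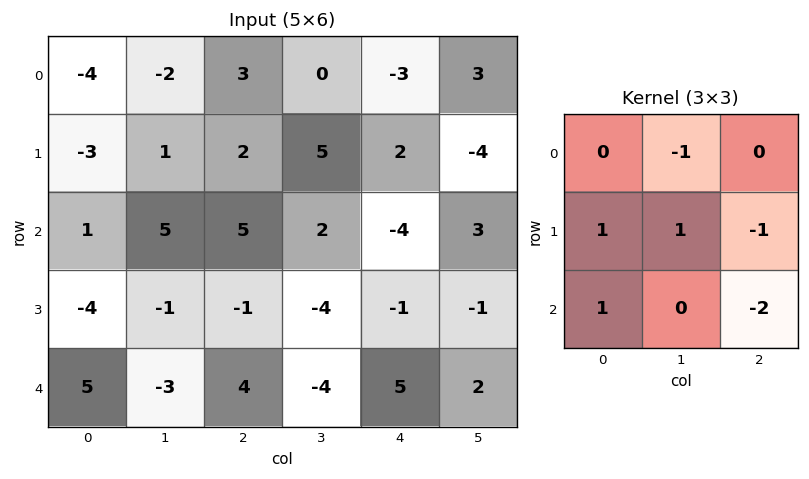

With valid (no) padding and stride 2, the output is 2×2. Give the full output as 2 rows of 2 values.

Output[0,0]: The receptive field on the input at this output position is [-4 -2 3 / -3 1 2 / 1 5 5]. Elementwise product with the kernel and sum: -2·-1 + -3·1 + 1·1 + 2·-1 + 1·1 + 5·-2.

-11 18
-12 -12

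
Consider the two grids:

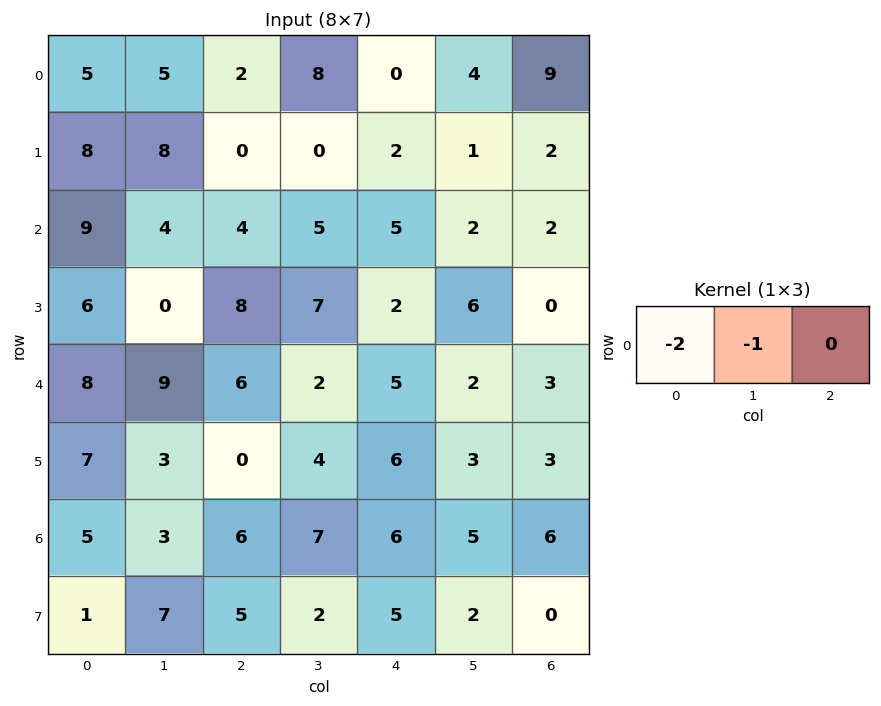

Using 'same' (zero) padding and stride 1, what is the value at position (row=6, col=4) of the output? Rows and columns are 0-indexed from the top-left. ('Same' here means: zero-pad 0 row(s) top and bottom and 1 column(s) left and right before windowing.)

-20

The receptive field on the zero-padded input at this output position is [7 6 5]. Elementwise product with the kernel and sum: 7·-2 + 6·-1.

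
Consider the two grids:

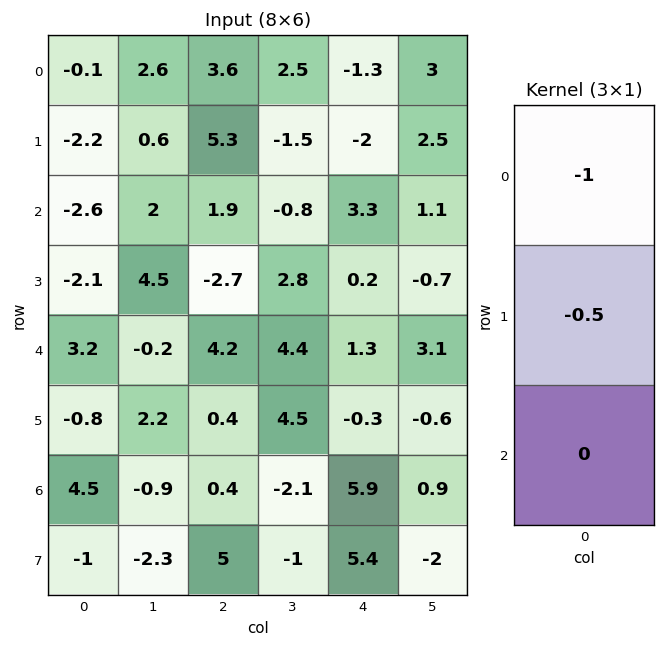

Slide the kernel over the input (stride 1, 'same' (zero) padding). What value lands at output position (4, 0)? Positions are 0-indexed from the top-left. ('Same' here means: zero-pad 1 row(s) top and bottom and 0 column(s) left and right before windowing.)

0.5

The receptive field on the zero-padded input at this output position is [-2.1 / 3.2 / -0.8]. Elementwise product with the kernel and sum: -2.1·-1 + 3.2·-0.5.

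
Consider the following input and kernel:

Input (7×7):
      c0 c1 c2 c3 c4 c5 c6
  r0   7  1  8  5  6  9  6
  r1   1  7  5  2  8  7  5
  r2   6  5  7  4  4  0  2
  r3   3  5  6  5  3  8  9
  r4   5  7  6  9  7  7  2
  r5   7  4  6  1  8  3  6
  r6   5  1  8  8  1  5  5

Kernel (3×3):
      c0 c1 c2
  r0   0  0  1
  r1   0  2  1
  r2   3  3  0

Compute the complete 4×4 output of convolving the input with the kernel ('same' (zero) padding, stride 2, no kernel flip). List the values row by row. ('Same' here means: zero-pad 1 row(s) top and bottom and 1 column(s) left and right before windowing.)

18 57 51 48
33 53 39 55
43 56 56 31
15 25 10 10

Output[0,0]: The receptive field on the zero-padded input at this output position is [0 0 0 / 0 7 1 / 0 1 7]. Elementwise product with the kernel and sum: 0·1 + 7·2 + 1·1 + 0·3 + 1·3.
Output[0,1]: The receptive field on the zero-padded input at this output position is [0 0 0 / 1 8 5 / 7 5 2]. Elementwise product with the kernel and sum: 0·1 + 8·2 + 5·1 + 7·3 + 5·3.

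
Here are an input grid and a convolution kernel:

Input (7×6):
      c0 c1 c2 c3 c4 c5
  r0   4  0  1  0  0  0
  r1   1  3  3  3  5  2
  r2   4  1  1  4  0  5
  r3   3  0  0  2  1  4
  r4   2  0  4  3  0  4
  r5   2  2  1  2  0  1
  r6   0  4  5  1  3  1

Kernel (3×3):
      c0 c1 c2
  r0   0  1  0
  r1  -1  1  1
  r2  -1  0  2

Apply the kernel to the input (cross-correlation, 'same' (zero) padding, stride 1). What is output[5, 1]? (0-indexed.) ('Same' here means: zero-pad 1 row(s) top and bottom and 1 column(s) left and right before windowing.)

The receptive field on the zero-padded input at this output position is [2 0 4 / 2 2 1 / 0 4 5]. Elementwise product with the kernel and sum: 0·1 + 2·-1 + 2·1 + 1·1 + 0·-1 + 5·2.

11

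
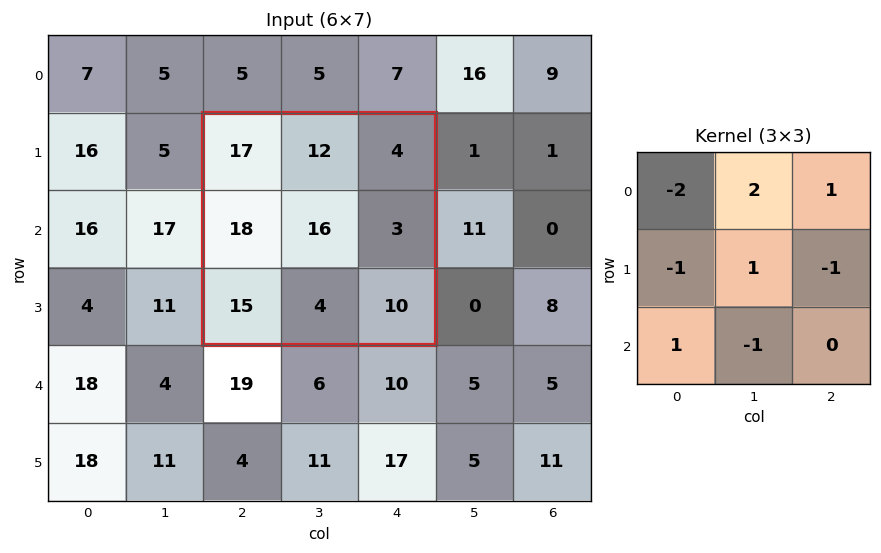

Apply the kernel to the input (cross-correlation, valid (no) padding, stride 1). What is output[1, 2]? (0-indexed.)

The receptive field on the input at this output position is [17 12 4 / 18 16 3 / 15 4 10]. Elementwise product with the kernel and sum: 17·-2 + 12·2 + 4·1 + 18·-1 + 16·1 + 3·-1 + 15·1 + 4·-1.

0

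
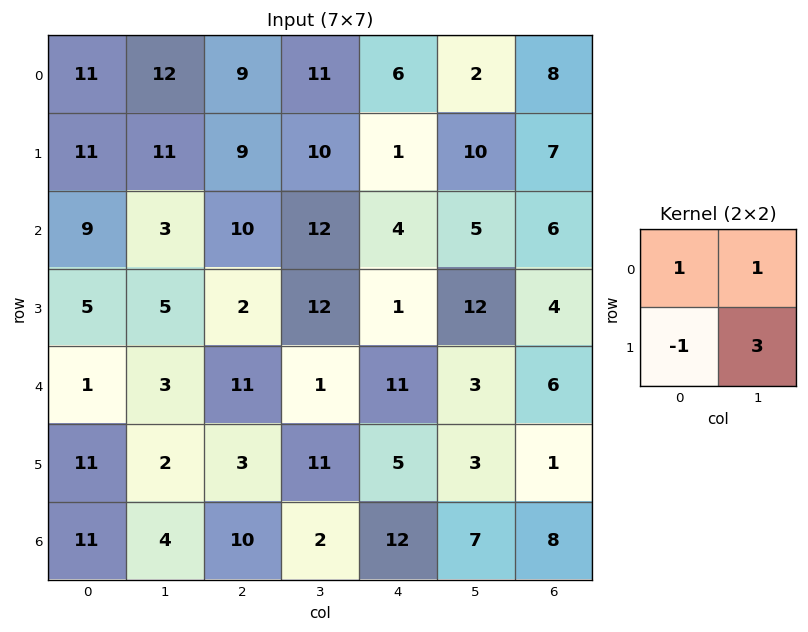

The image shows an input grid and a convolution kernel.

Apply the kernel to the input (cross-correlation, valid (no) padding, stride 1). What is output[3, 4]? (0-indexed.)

11

The receptive field on the input at this output position is [1 12 / 11 3]. Elementwise product with the kernel and sum: 1·1 + 12·1 + 11·-1 + 3·3.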